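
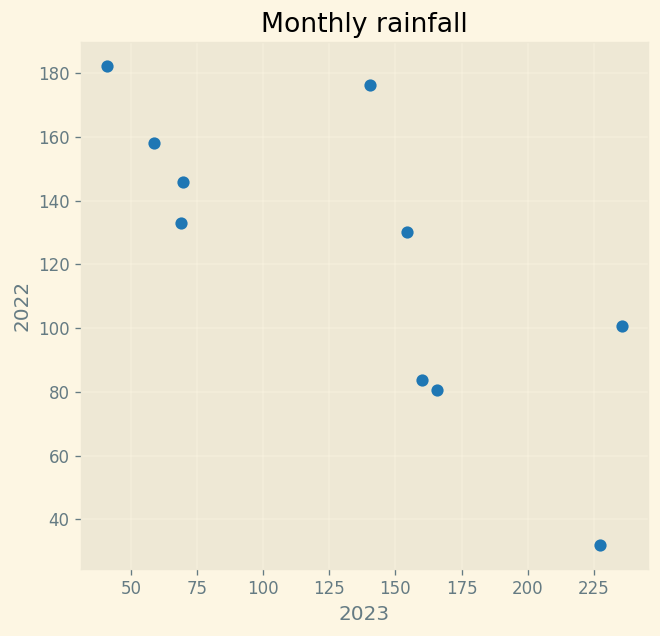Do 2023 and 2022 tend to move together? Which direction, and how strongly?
negative, strong

Points are negatively correlated; strong (|r| ≈ 0.8).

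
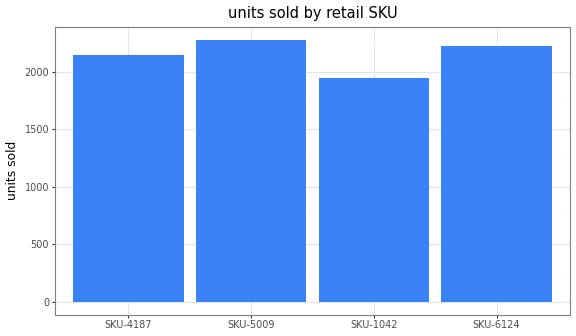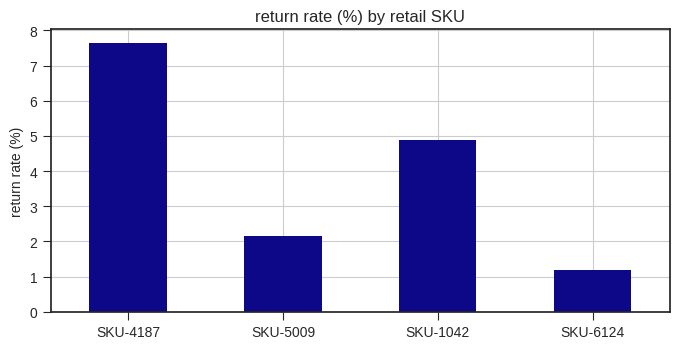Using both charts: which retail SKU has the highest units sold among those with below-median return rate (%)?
SKU-5009

Chart 2 median return rate (%) ≈ 4; below-median retail SKUs: SKU-5009, SKU-6124. Among those, SKU-5009 has the highest units sold (≈ 2500).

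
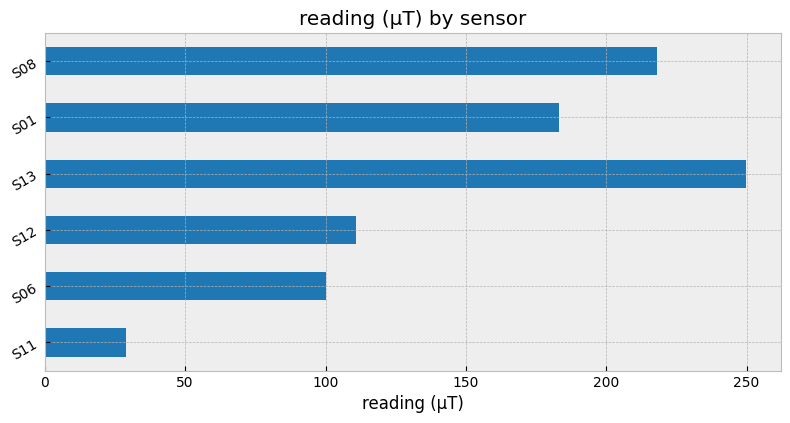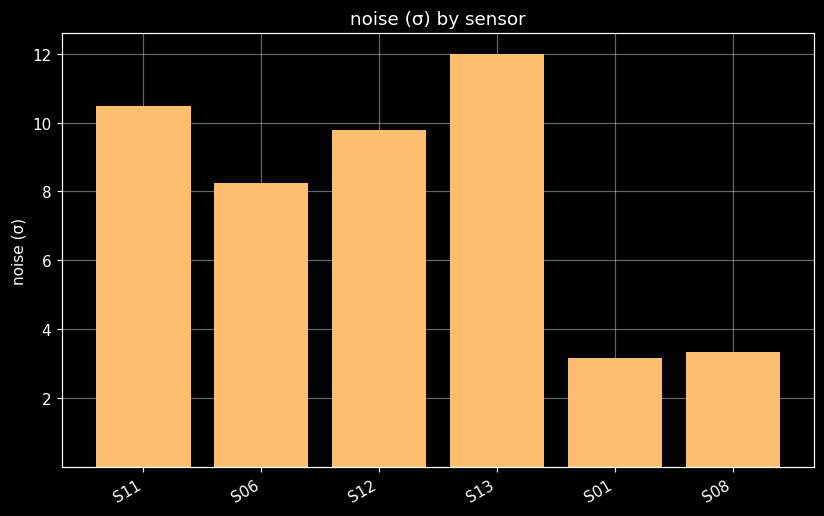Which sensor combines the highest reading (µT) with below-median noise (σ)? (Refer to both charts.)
Chart 2 median noise (σ) ≈ 10; below-median sensors: S06, S01, S08. Among those, S08 has the highest reading (µT) (≈ 225).

S08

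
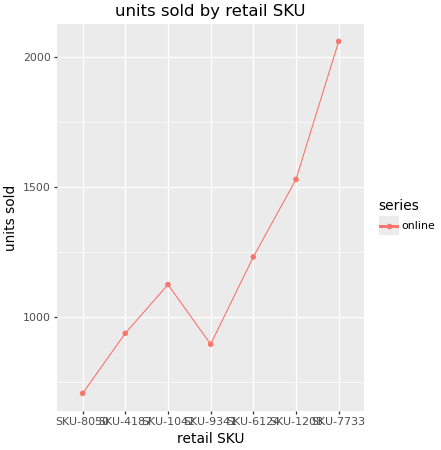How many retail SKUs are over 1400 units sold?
2

Above 1400: SKU-1208, SKU-7733.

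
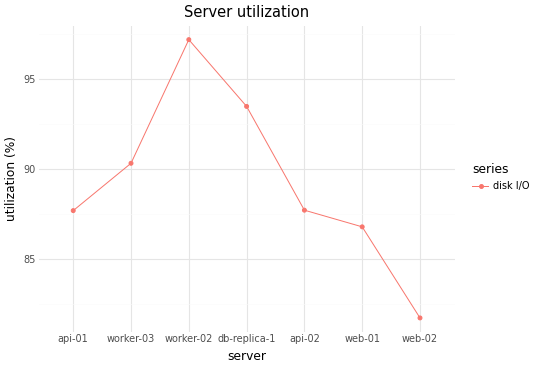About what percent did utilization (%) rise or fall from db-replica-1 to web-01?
≈ -8.5%

db-replica-1 ≈ 94, web-01 ≈ 86; (86 − 94) / 94 ≈ -8.5%.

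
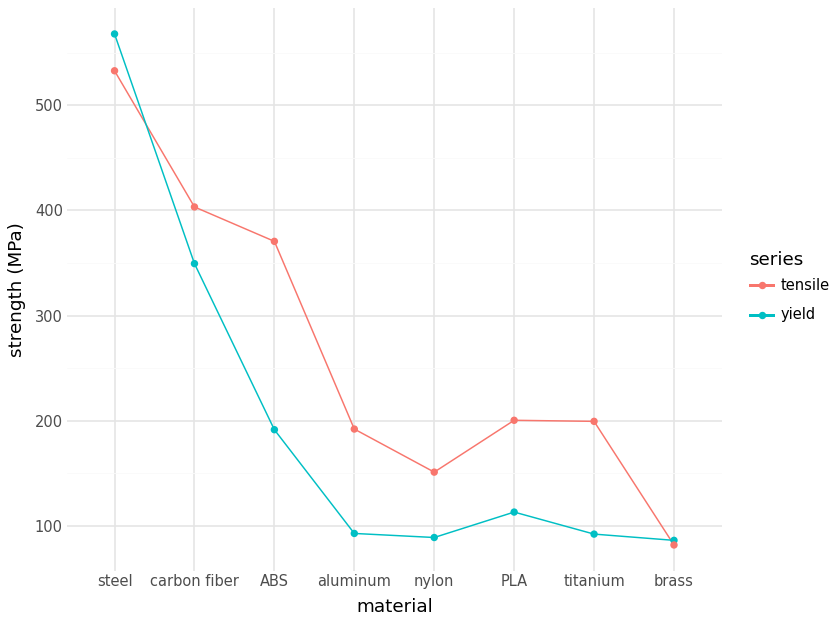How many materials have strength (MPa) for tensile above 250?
Above 250: steel, carbon fiber, ABS.

3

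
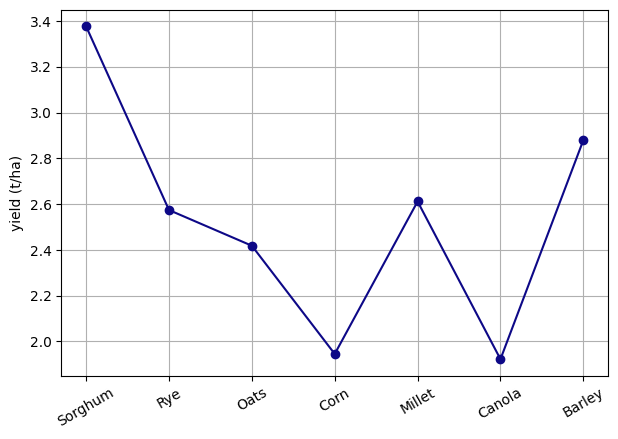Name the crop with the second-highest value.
Barley

Top 3: Sorghum ≈ 3.4, Barley ≈ 2.8, Millet ≈ 2.6.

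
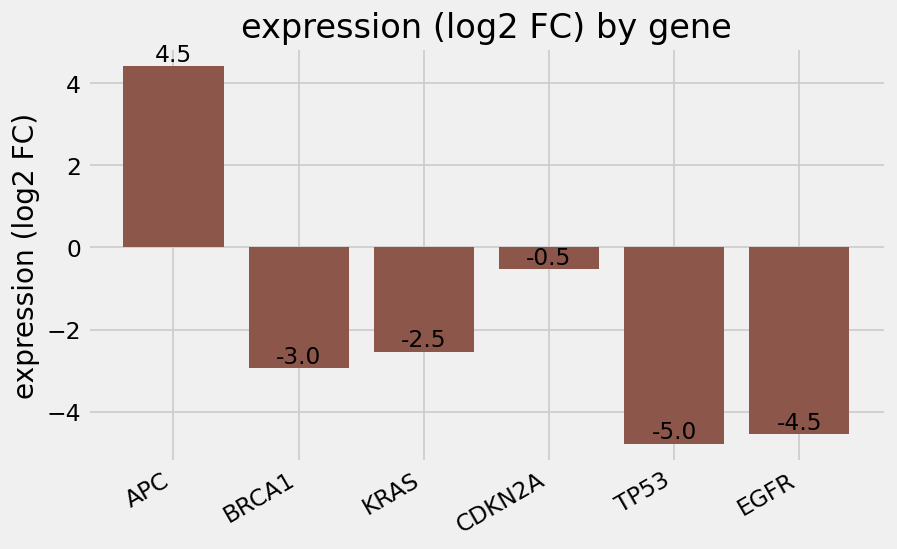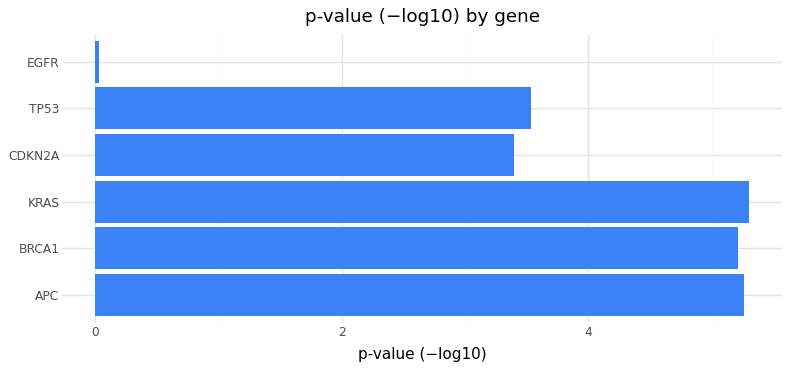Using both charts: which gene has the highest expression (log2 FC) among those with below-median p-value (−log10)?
Chart 2 median p-value (−log10) ≈ 4.5; below-median genes: CDKN2A, TP53, EGFR. Among those, CDKN2A has the highest expression (log2 FC) (≈ -0.5).

CDKN2A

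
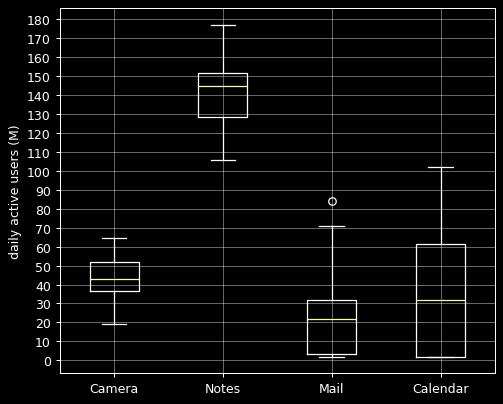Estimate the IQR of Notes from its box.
≈ 20

Q3 ≈ 150, Q1 ≈ 130; IQR ≈ 20.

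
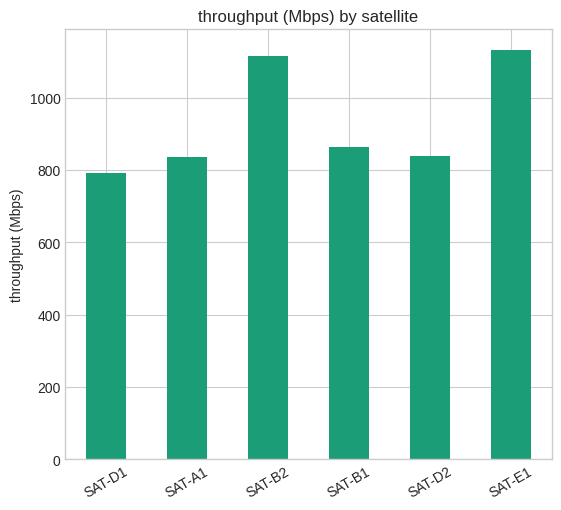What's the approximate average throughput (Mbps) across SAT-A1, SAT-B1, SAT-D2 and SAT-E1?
(800 + 900 + 800 + 1100) / 4 ≈ 900.

≈ 900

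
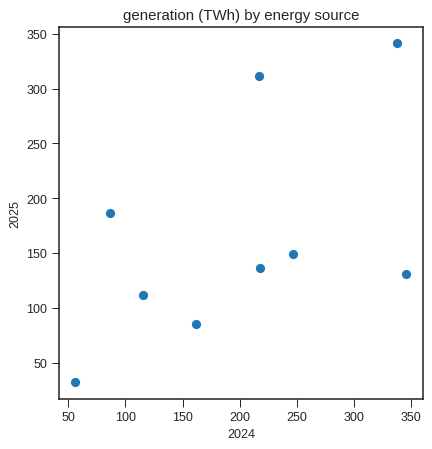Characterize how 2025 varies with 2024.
Points are positively correlated; moderate (|r| ≈ 0.5).

positive, moderate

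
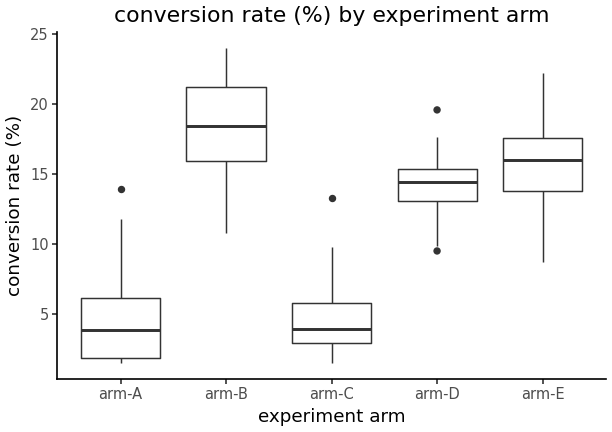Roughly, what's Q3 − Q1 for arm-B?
Q3 ≈ 22, Q1 ≈ 16; IQR ≈ 6.

≈ 6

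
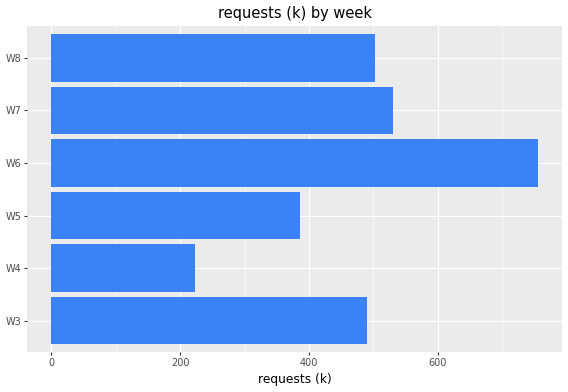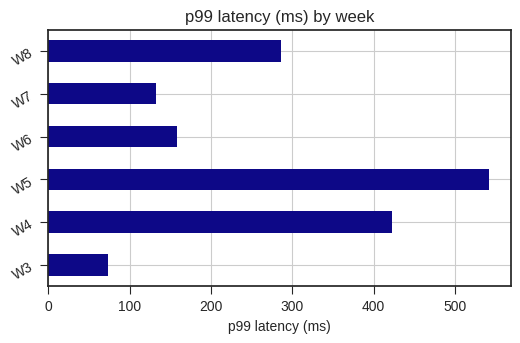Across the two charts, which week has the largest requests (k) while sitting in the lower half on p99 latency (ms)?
Chart 2 median p99 latency (ms) ≈ 200; below-median weeks: W3, W6, W7. Among those, W6 has the highest requests (k) (≈ 800).

W6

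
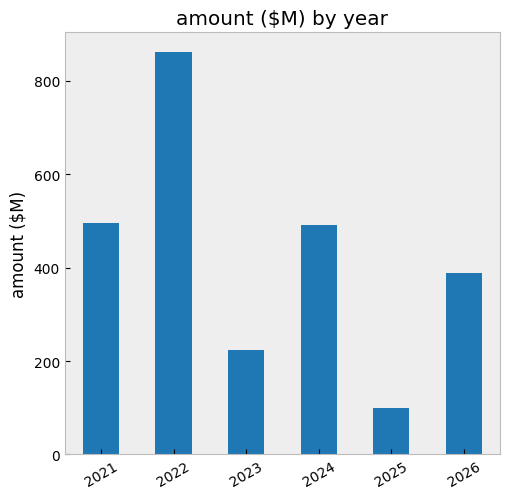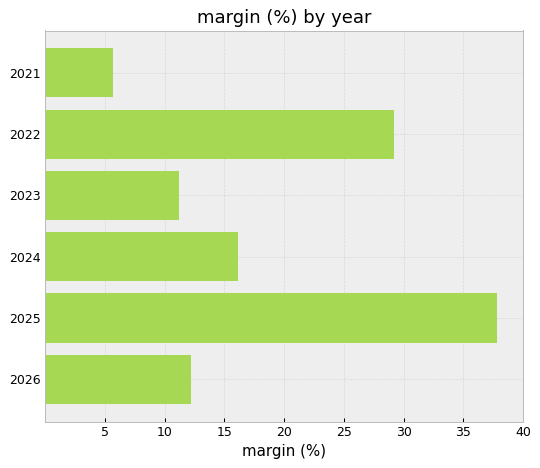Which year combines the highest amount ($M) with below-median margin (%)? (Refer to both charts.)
Chart 2 median margin (%) ≈ 15; below-median years: 2021, 2023, 2026. Among those, 2021 has the highest amount ($M) (≈ 500).

2021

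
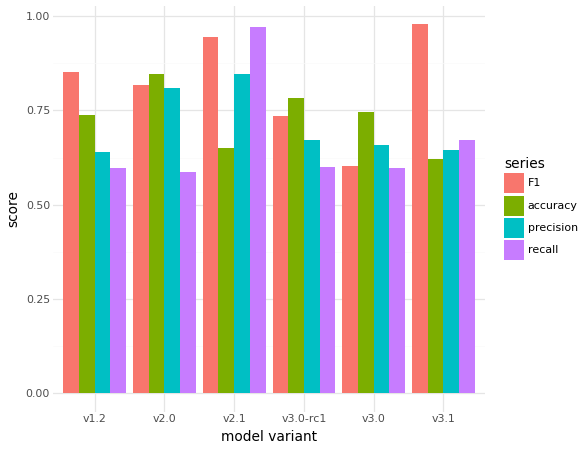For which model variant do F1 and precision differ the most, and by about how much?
v3.1: F1 ≈ 1.0, precision ≈ 0.6 → gap ≈ 0.4. Next-largest (v1.2) is only ≈ 0.3.

v3.1, ≈ 0.4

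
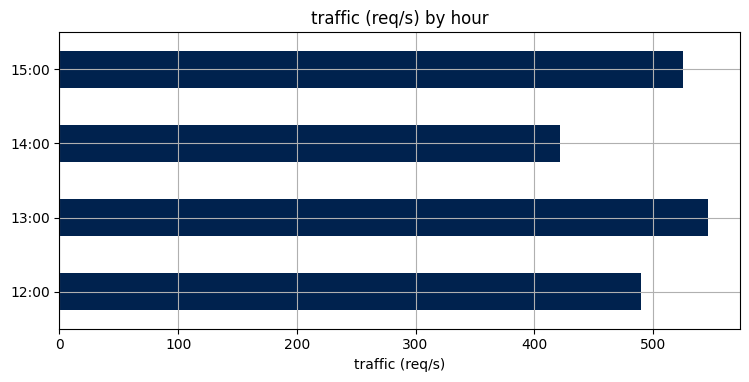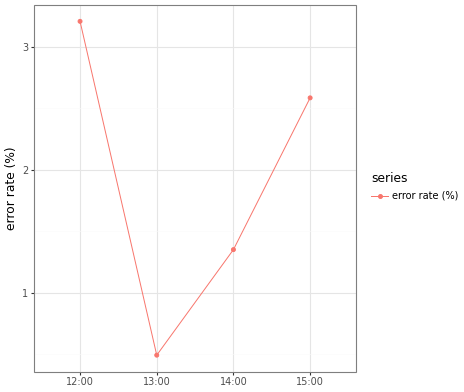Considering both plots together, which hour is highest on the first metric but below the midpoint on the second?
Chart 2 median error rate (%) ≈ 2; below-median hours: 13:00, 14:00. Among those, 13:00 has the highest traffic (req/s) (≈ 500).

13:00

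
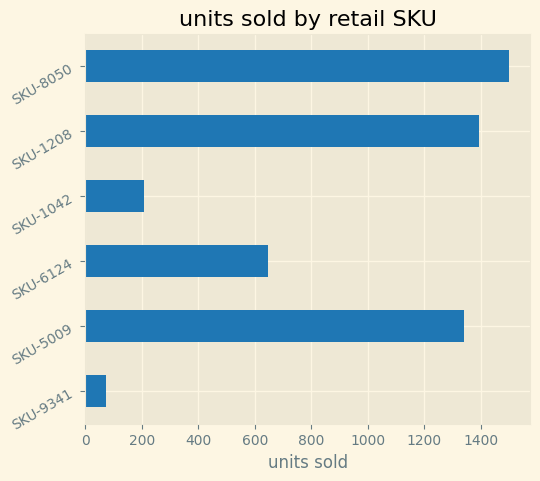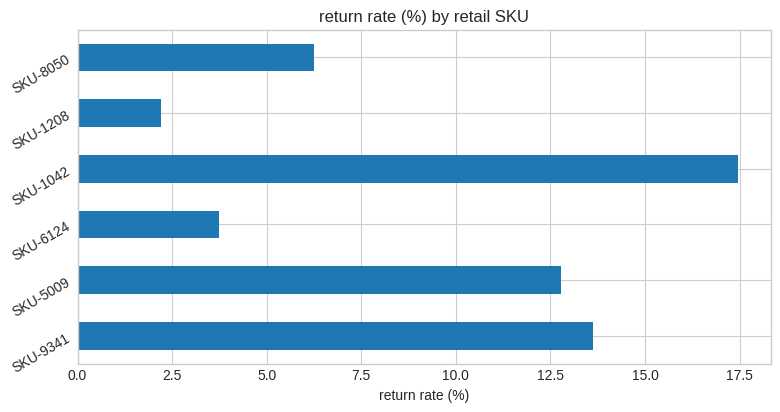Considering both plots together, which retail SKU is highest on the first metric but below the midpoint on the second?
SKU-8050

Chart 2 median return rate (%) ≈ 10; below-median retail SKUs: SKU-6124, SKU-1208, SKU-8050. Among those, SKU-8050 has the highest units sold (≈ 1600).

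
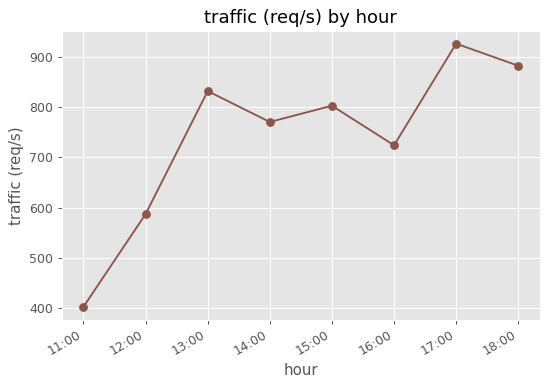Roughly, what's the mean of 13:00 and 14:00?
≈ 800

(850 + 750) / 2 ≈ 800.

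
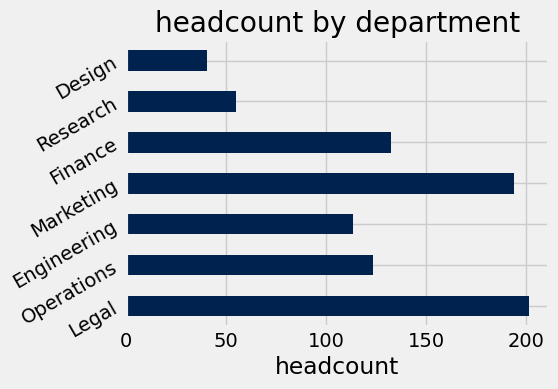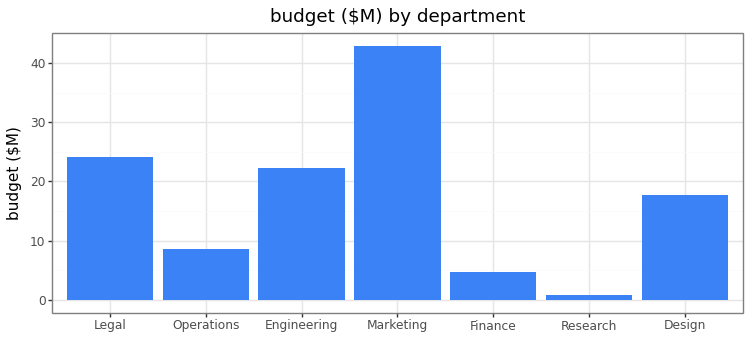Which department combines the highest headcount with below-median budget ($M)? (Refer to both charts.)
Chart 2 median budget ($M) ≈ 20; below-median departments: Operations, Finance, Research. Among those, Finance has the highest headcount (≈ 140).

Finance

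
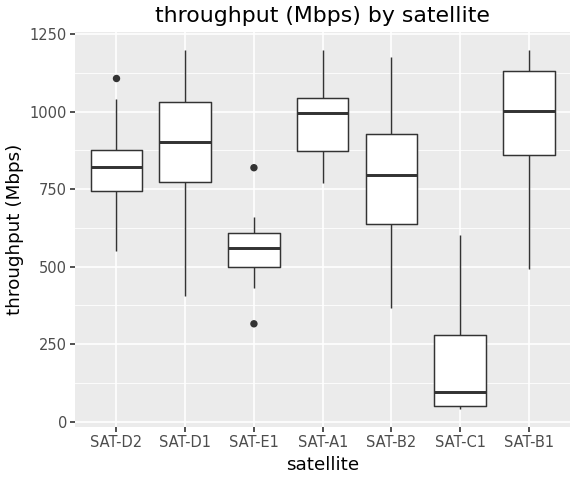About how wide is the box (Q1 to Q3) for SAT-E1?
≈ 100

Q3 ≈ 600, Q1 ≈ 500; IQR ≈ 100.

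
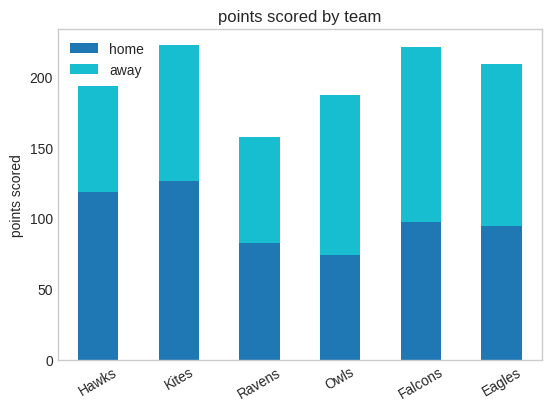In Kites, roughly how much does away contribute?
away top ≈ 220, bottom ≈ 120; segment ≈ 100.

≈ 100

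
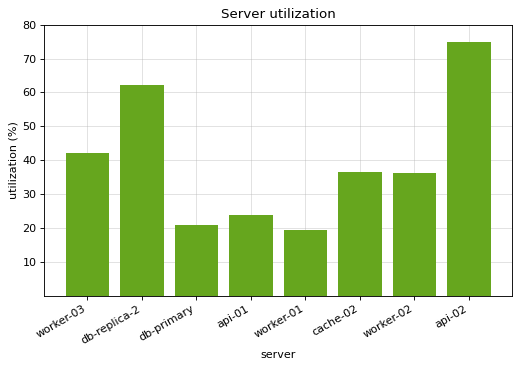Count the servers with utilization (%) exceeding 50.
2

Above 50: db-replica-2, api-02.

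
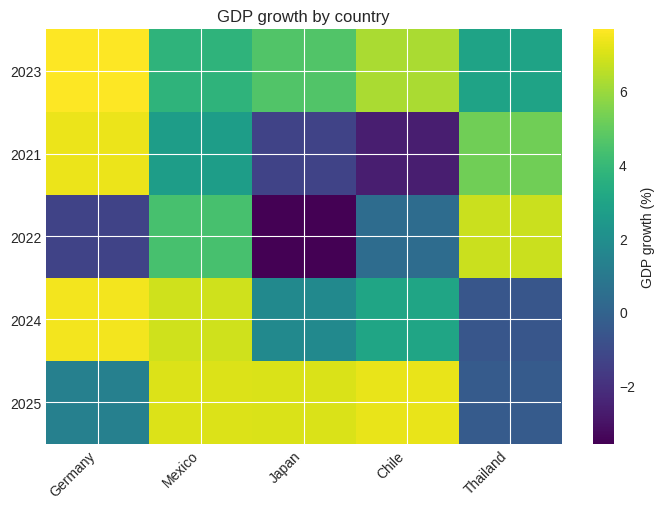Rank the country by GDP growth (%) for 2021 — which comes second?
Thailand

Top 3 for 2021: Germany ≈ 7, Thailand ≈ 5, Mexico ≈ 3.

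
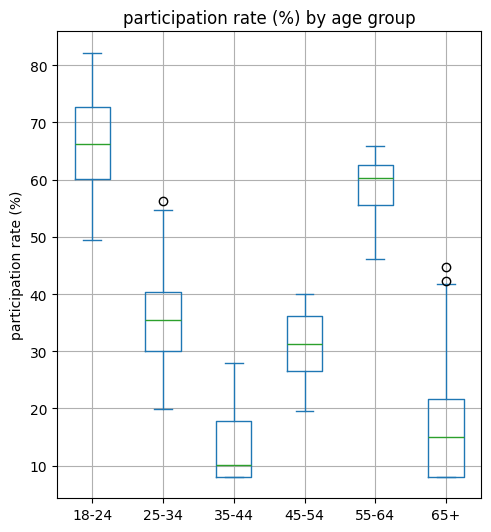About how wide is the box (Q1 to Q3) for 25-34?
Q3 ≈ 40, Q1 ≈ 30; IQR ≈ 10.

≈ 10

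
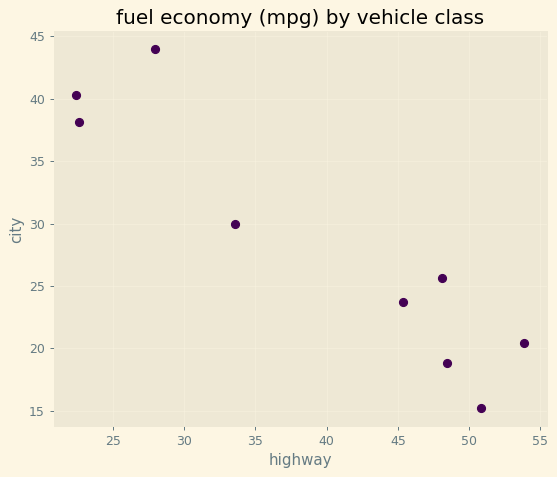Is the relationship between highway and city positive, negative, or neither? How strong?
Points are negatively correlated; strong (|r| ≈ 0.9).

negative, strong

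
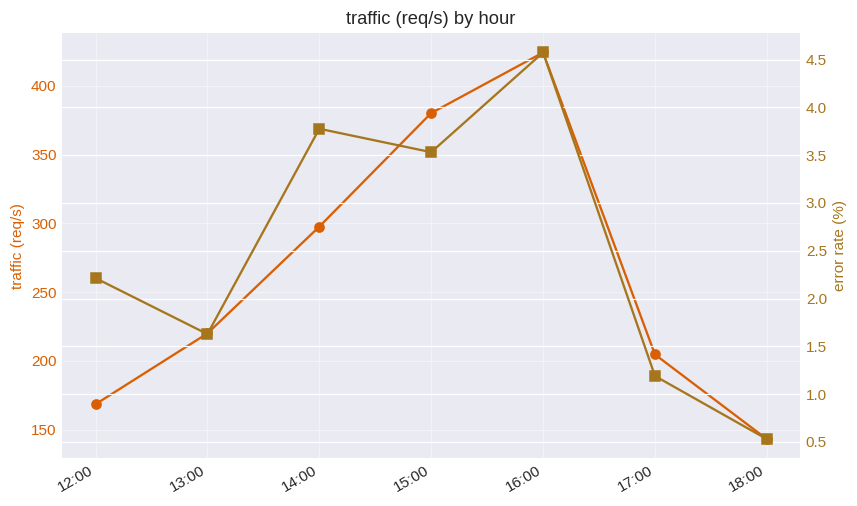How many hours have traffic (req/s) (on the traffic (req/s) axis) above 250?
Above 250: 14:00, 15:00, 16:00.

3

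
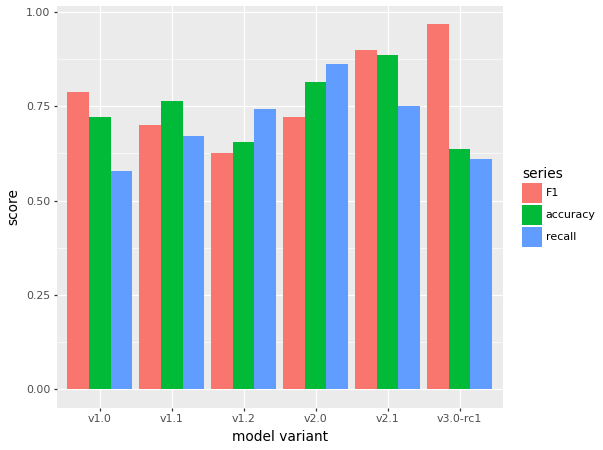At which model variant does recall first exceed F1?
v1.1: recall ≈ 0.7 vs F1 ≈ 0.7 (not yet); v1.2: recall ≈ 0.7 vs F1 ≈ 0.6 (first crossover).

v1.2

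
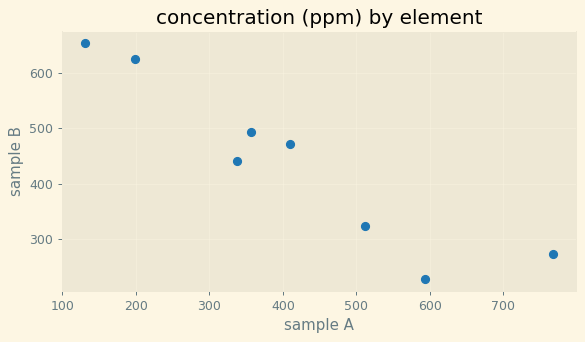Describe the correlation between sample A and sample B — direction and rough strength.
Points are negatively correlated; strong (|r| ≈ 0.9).

negative, strong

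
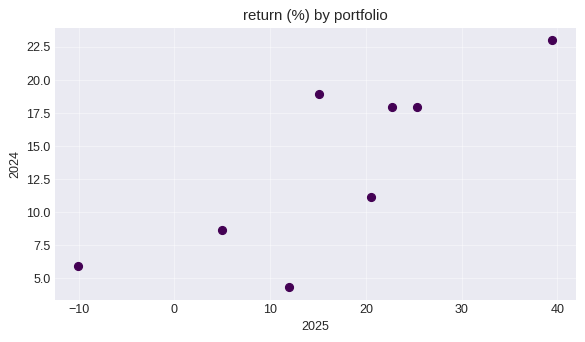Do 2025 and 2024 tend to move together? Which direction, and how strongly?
positive, strong

Points are positively correlated; strong (|r| ≈ 0.8).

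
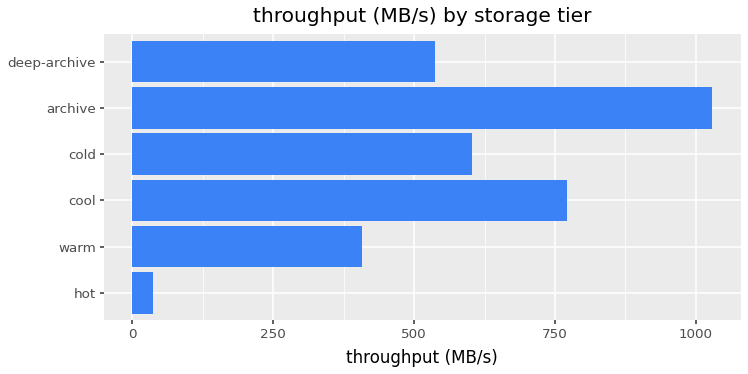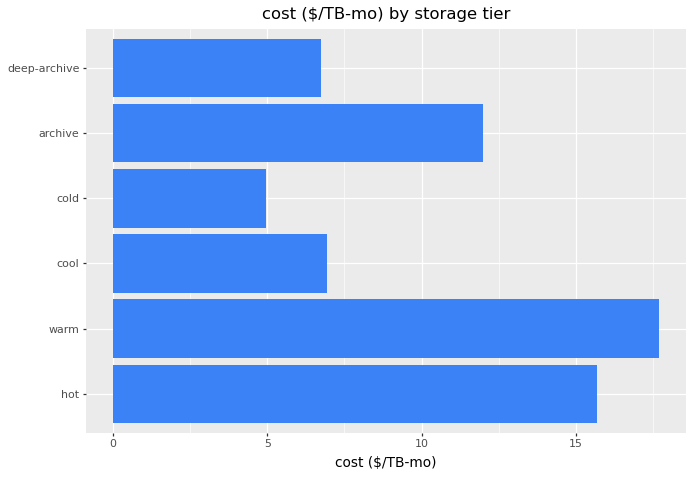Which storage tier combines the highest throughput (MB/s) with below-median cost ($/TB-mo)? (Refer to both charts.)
cool

Chart 2 median cost ($/TB-mo) ≈ 10; below-median storage tiers: cool, cold, deep-archive. Among those, cool has the highest throughput (MB/s) (≈ 800).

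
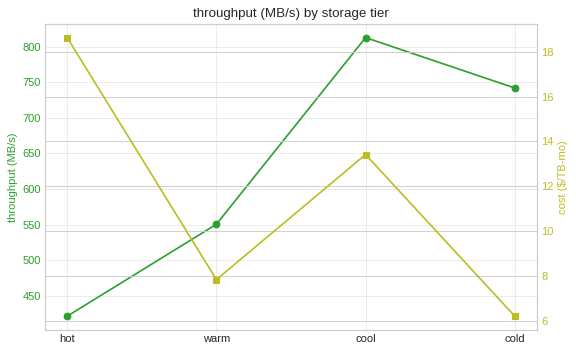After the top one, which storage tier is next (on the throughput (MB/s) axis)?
Top 3 (on the throughput (MB/s) axis): cool ≈ 800, cold ≈ 750, warm ≈ 550.

cold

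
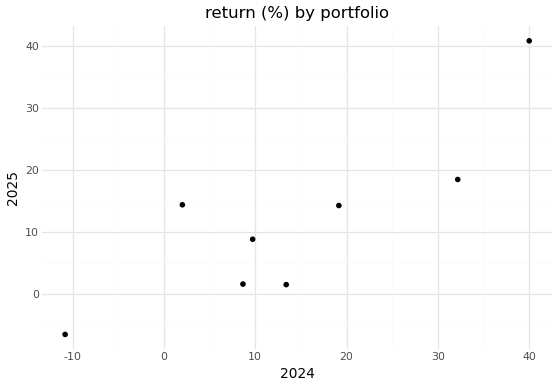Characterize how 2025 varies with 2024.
positive, strong

Points are positively correlated; strong (|r| ≈ 0.8).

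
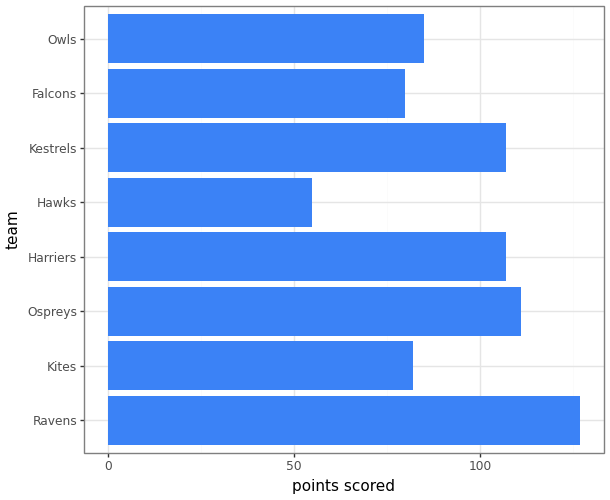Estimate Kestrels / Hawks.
≈ 1.67×

Kestrels ≈ 100, Hawks ≈ 60; 100/60 ≈ 1.67.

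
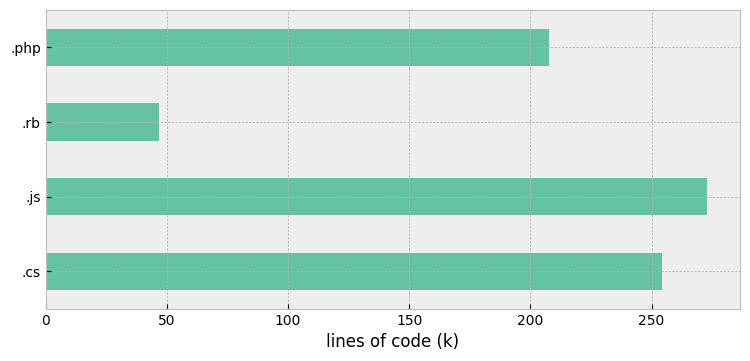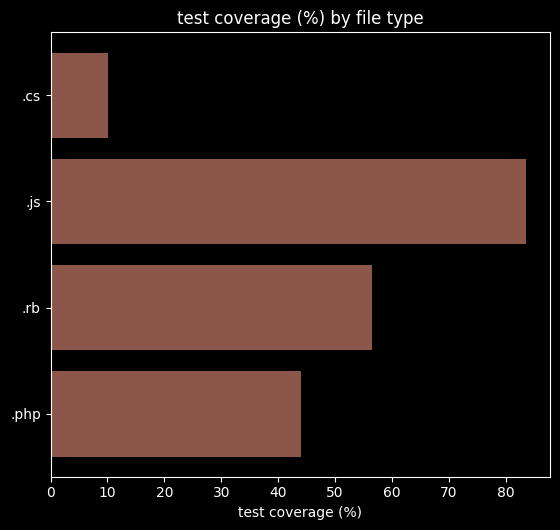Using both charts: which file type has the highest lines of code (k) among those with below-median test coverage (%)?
Chart 2 median test coverage (%) ≈ 50; below-median file types: .cs, .php. Among those, .cs has the highest lines of code (k) (≈ 250).

.cs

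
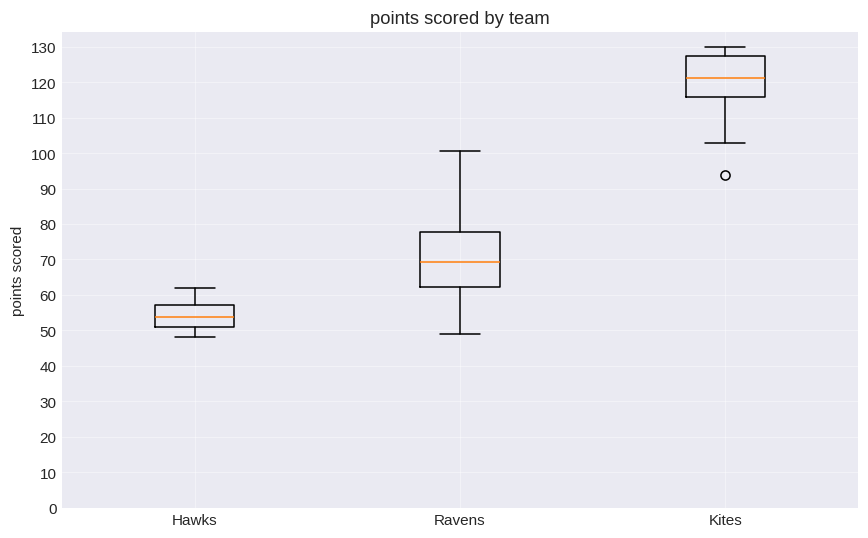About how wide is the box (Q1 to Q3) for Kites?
≈ 10

Q3 ≈ 130, Q1 ≈ 120; IQR ≈ 10.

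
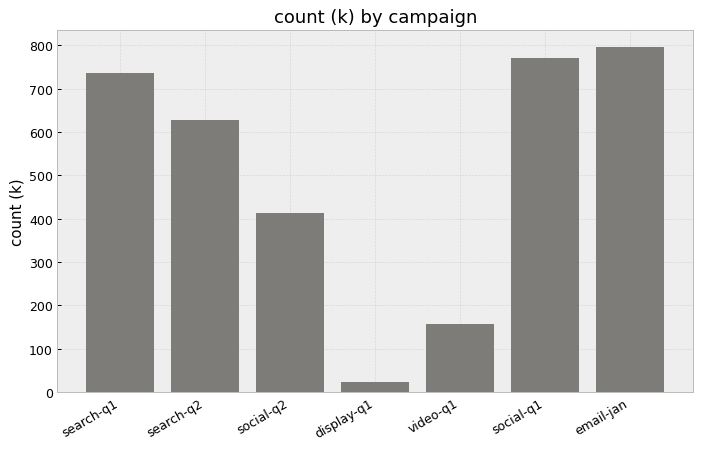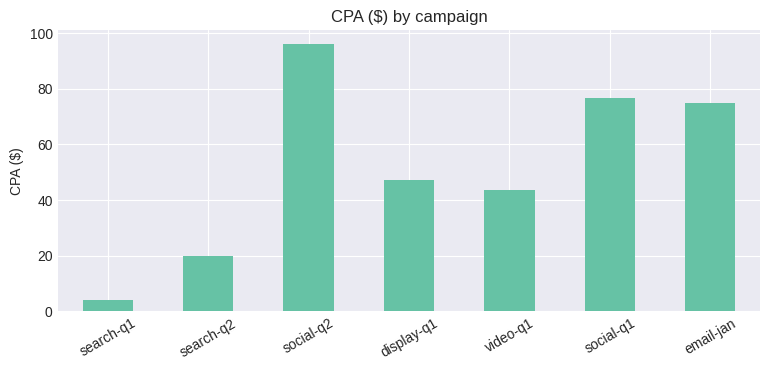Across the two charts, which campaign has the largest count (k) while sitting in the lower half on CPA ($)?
Chart 2 median CPA ($) ≈ 50; below-median campaigns: search-q1, search-q2, video-q1. Among those, search-q1 has the highest count (k) (≈ 700).

search-q1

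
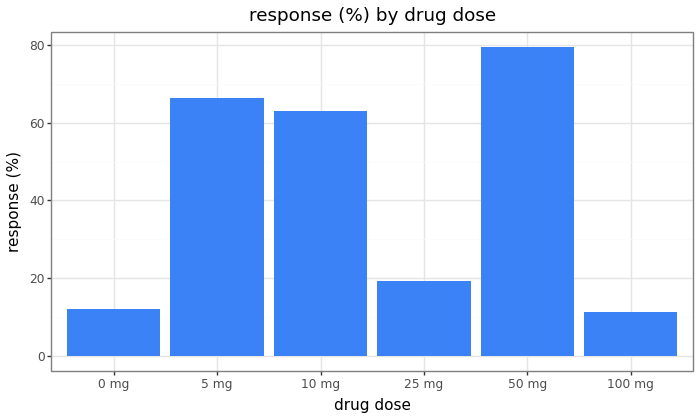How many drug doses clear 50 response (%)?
3

Above 50: 5 mg, 10 mg, 50 mg.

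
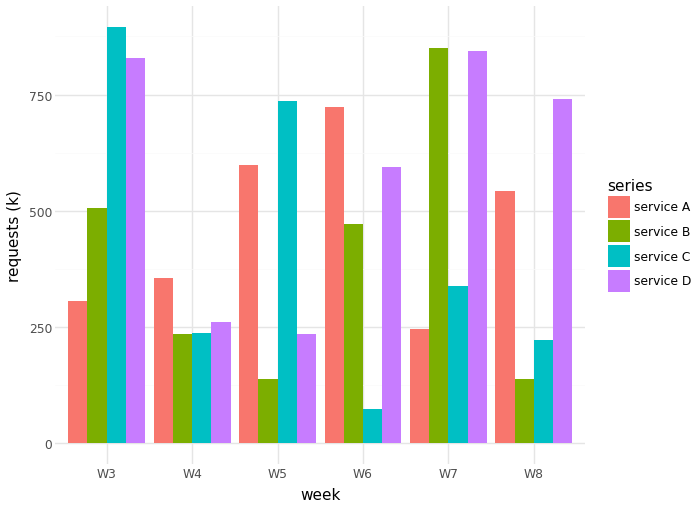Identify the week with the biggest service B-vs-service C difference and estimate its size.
W5, ≈ 600 k

W5: service B ≈ 100, service C ≈ 700 → gap ≈ 600. Next-largest (W7) is only ≈ 500.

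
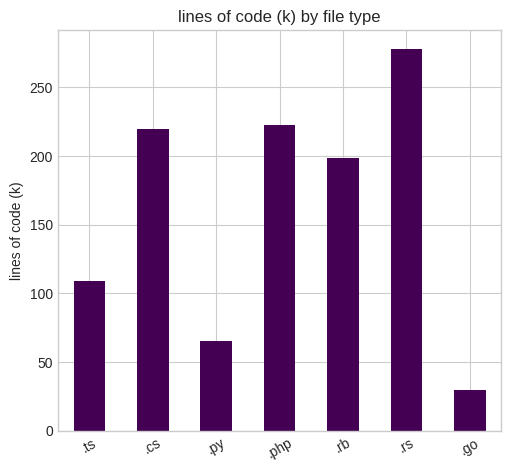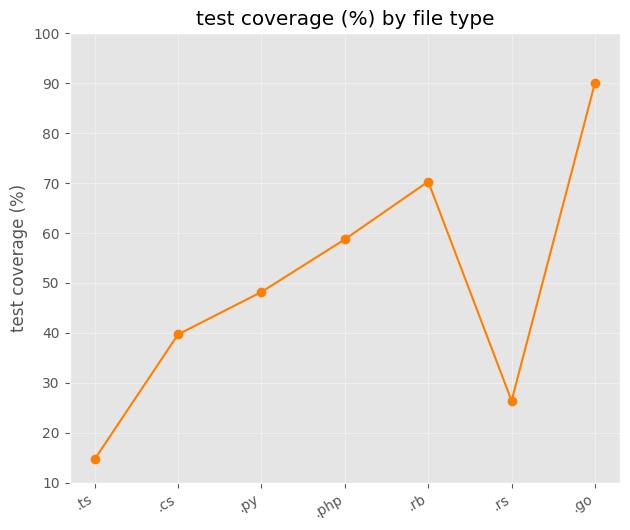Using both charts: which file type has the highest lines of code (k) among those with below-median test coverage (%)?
Chart 2 median test coverage (%) ≈ 50; below-median file types: .ts, .cs, .rs. Among those, .rs has the highest lines of code (k) (≈ 300).

.rs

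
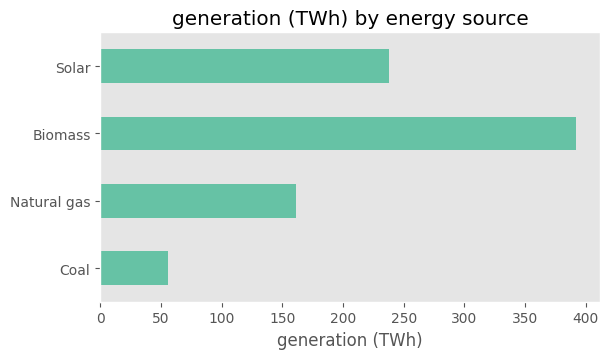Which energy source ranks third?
Natural gas

Top 4: Biomass ≈ 400, Solar ≈ 250, Natural gas ≈ 150, Coal ≈ 50.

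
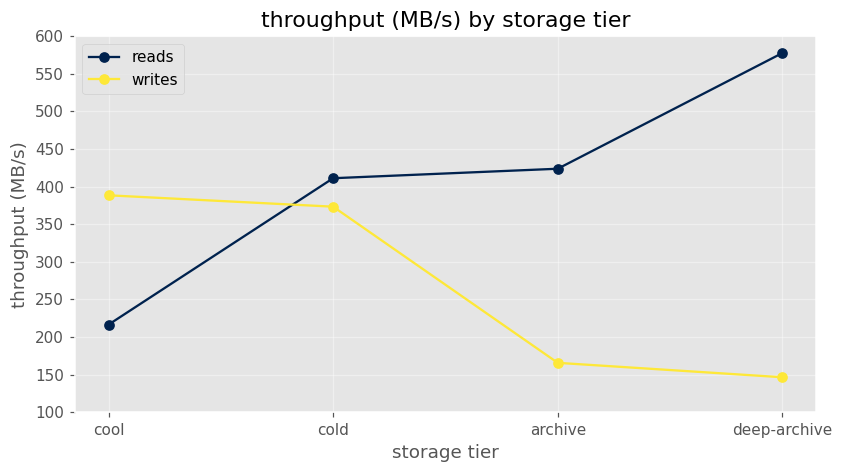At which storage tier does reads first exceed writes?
cool: reads ≈ 200 vs writes ≈ 400 (not yet); cold: reads ≈ 400 vs writes ≈ 350 (first crossover).

cold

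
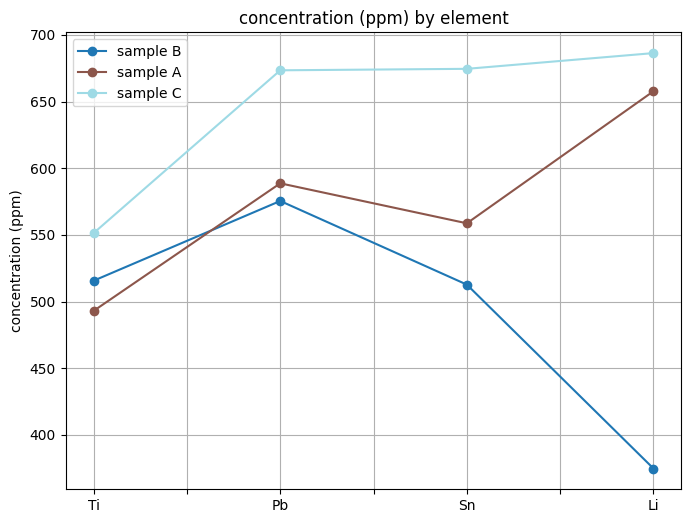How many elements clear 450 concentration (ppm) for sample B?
3

Above 450: Ti, Pb, Sn.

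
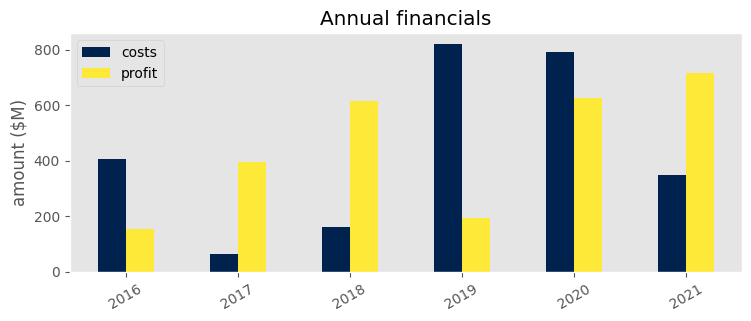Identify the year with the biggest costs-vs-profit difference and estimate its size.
2019, ≈ 600 $M

2019: costs ≈ 800, profit ≈ 200 → gap ≈ 600. Next-largest (2018) is only ≈ 400.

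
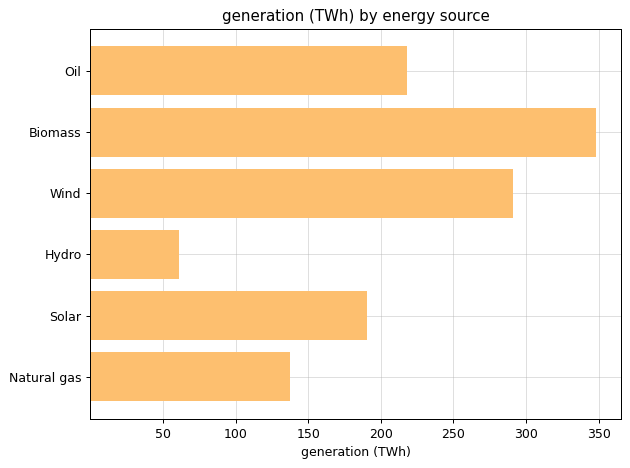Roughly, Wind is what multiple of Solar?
Wind ≈ 300, Solar ≈ 200; 300/200 ≈ 1.5.

≈ 1.5×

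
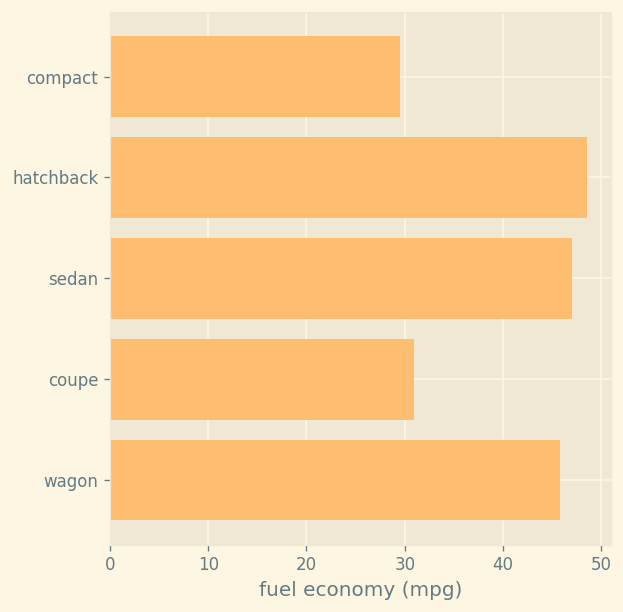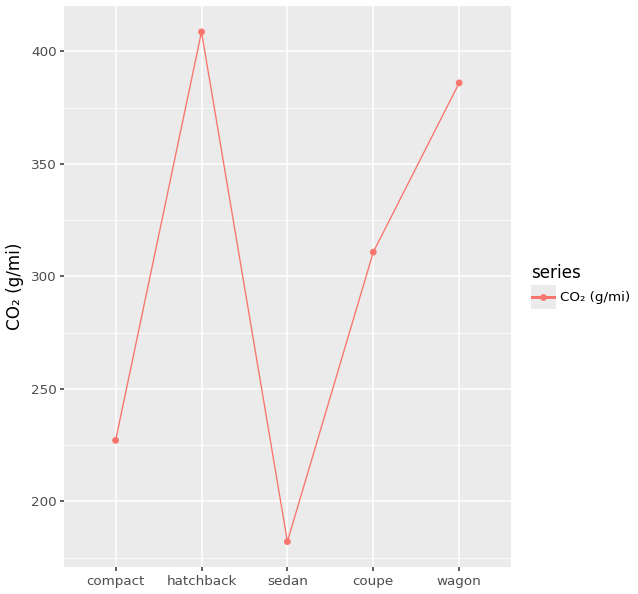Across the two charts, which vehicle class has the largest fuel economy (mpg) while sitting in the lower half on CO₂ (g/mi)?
sedan

Chart 2 median CO₂ (g/mi) ≈ 300; below-median vehicle classes: compact, sedan. Among those, sedan has the highest fuel economy (mpg) (≈ 45).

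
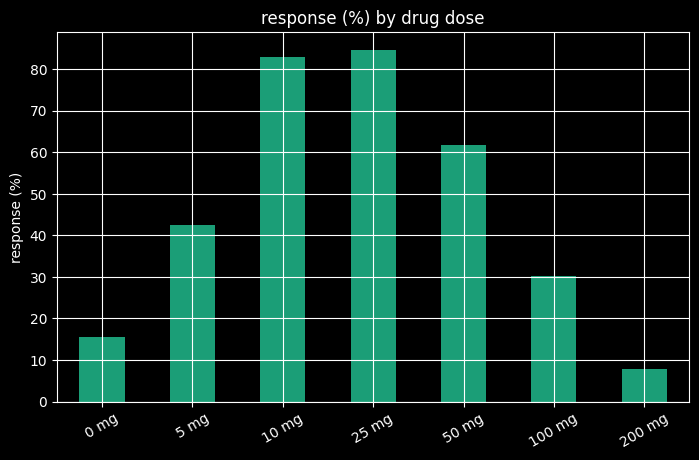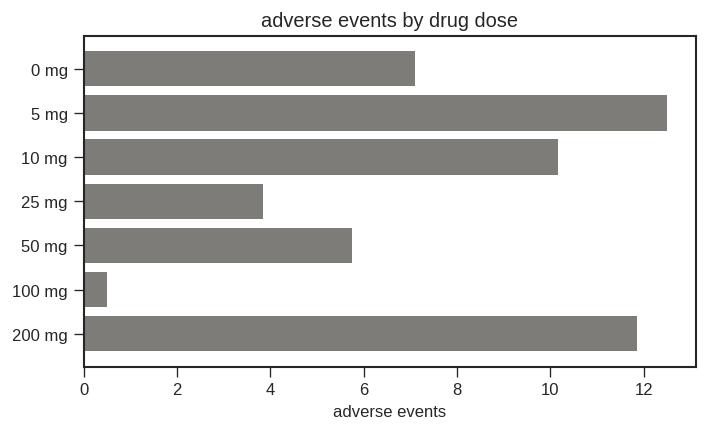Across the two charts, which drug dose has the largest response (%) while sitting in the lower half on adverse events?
25 mg

Chart 2 median adverse events ≈ 8; below-median drug doses: 25 mg, 50 mg, 100 mg. Among those, 25 mg has the highest response (%) (≈ 80).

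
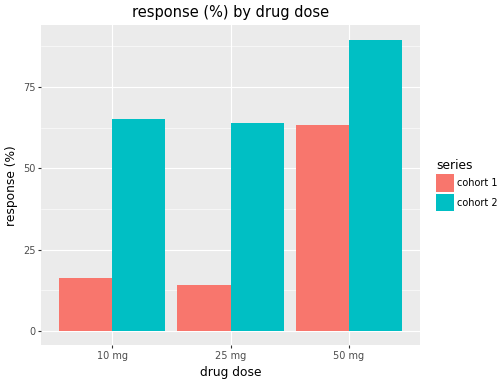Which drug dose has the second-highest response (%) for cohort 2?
Top 3 for cohort 2: 50 mg ≈ 90, 10 mg ≈ 70, 25 mg ≈ 60.

10 mg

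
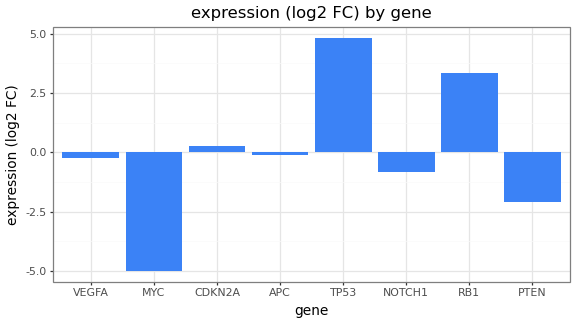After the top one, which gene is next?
Top 3: TP53 ≈ 5, RB1 ≈ 3, CDKN2A ≈ 0.

RB1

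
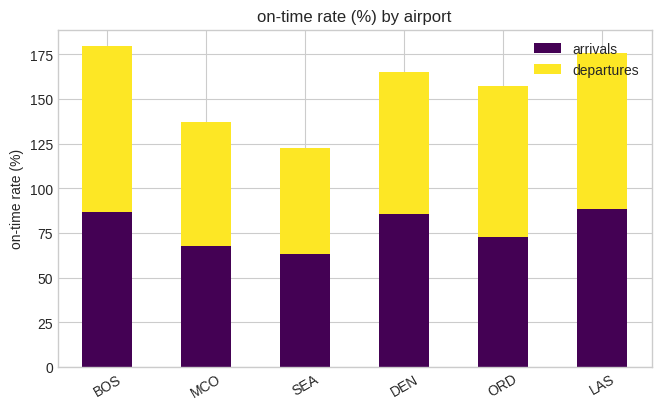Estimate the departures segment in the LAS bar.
departures top ≈ 180, bottom ≈ 80; segment ≈ 100.

≈ 100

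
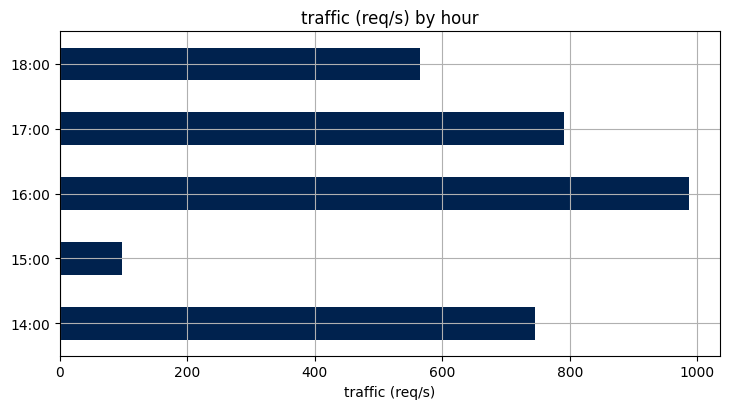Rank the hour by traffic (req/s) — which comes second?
17:00

Top 3: 16:00 ≈ 1000, 17:00 ≈ 800, 14:00 ≈ 700.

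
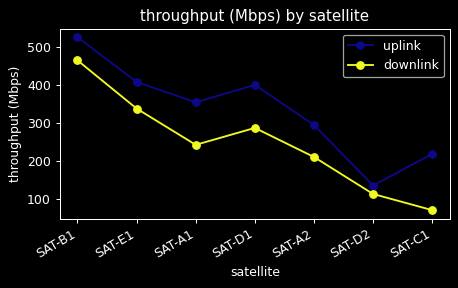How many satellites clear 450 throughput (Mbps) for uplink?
1

Above 450: SAT-B1.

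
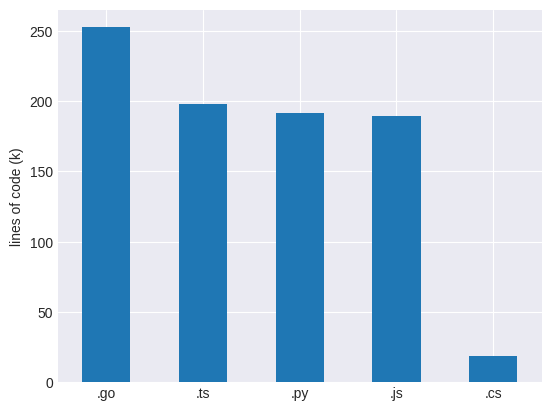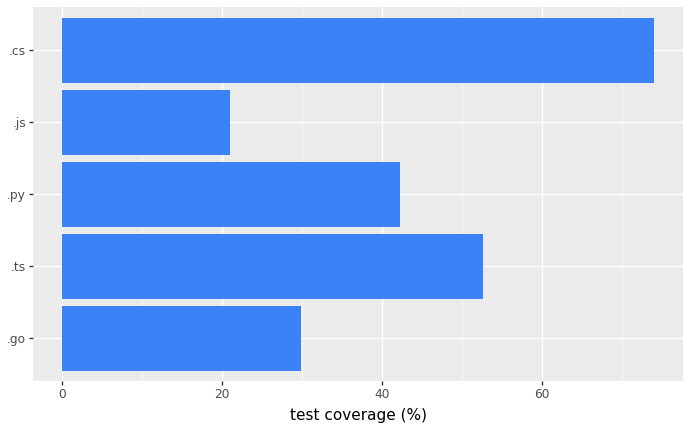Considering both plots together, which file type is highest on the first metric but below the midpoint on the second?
Chart 2 median test coverage (%) ≈ 40; below-median file types: .go, .js. Among those, .go has the highest lines of code (k) (≈ 250).

.go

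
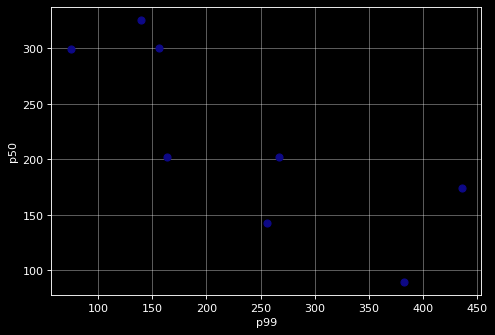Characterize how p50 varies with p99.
Points are negatively correlated; strong (|r| ≈ 0.8).

negative, strong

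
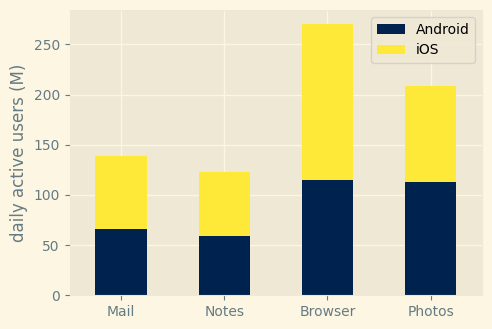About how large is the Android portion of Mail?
≈ 75

Android top ≈ 75, bottom ≈ 0; segment ≈ 75.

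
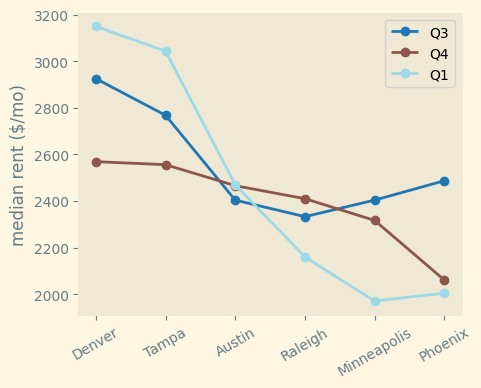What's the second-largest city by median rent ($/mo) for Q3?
Top 3 for Q3: Denver ≈ 2900, Tampa ≈ 2800, Phoenix ≈ 2500.

Tampa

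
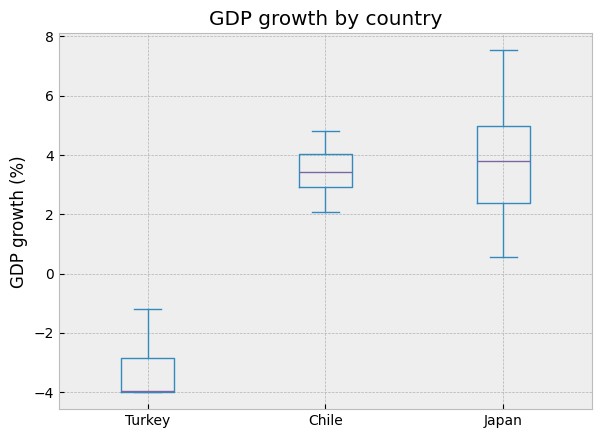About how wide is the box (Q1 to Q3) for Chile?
Q3 ≈ 4, Q1 ≈ 3; IQR ≈ 1.

≈ 1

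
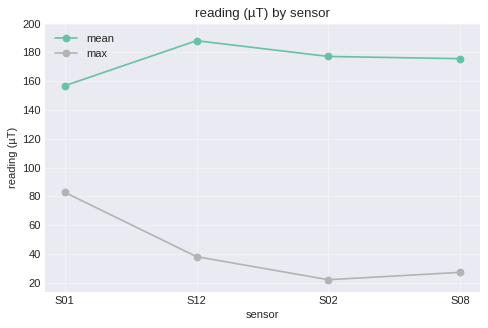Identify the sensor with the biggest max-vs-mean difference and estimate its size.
S02, ≈ 160 µT

S02: max ≈ 20, mean ≈ 180 → gap ≈ 160. Next-largest (S12) is only ≈ 140.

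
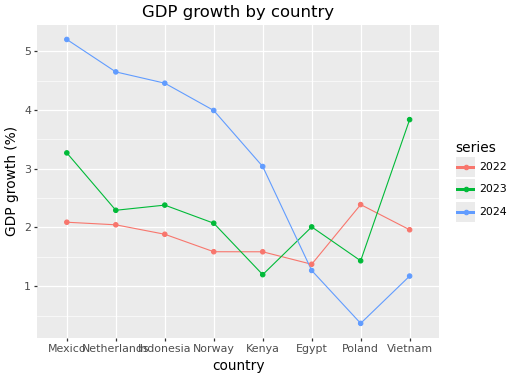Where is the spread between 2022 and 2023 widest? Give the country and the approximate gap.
Vietnam: 2022 ≈ 2.0, 2023 ≈ 4.0 → gap ≈ 2.0. Next-largest (Mexico) is only ≈ 1.5.

Vietnam, ≈ 2.0 %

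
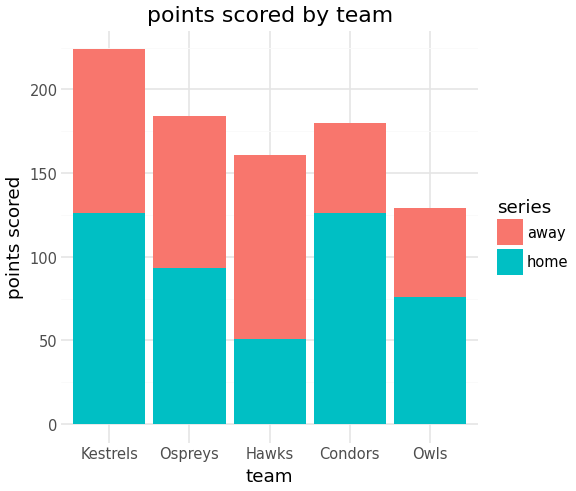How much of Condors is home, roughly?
home top ≈ 120, bottom ≈ 0; segment ≈ 120.

≈ 120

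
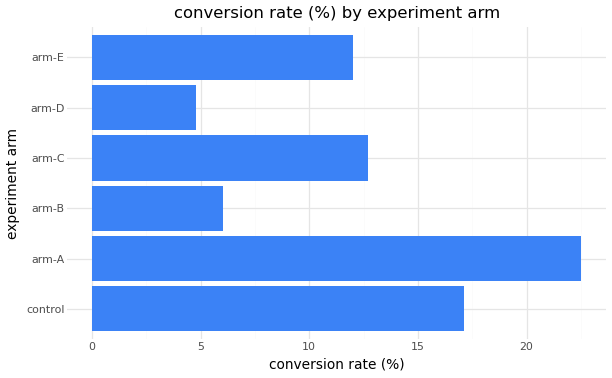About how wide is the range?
≈ 18

Max arm-A ≈ 22, min arm-D ≈ 4; range ≈ 18.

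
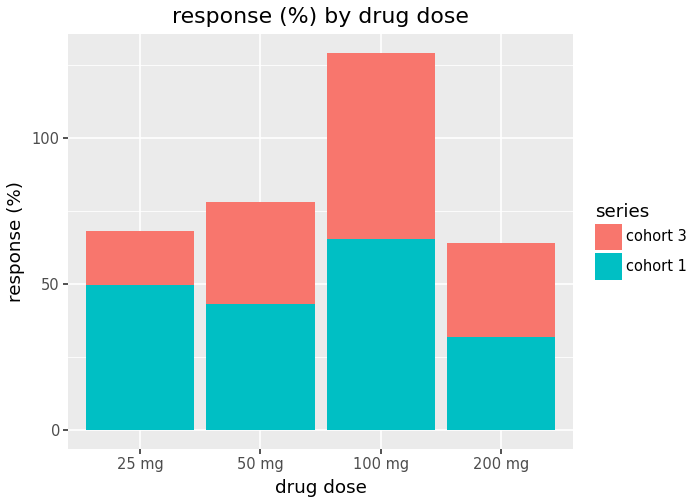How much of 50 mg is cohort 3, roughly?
≈ 40

cohort 3 top ≈ 80, bottom ≈ 40; segment ≈ 40.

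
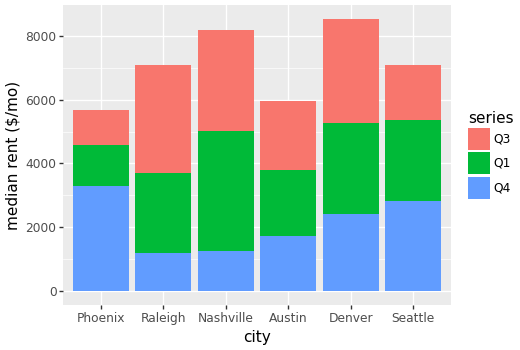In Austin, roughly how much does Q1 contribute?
Q1 top ≈ 4000, bottom ≈ 2000; segment ≈ 2000.

≈ 2000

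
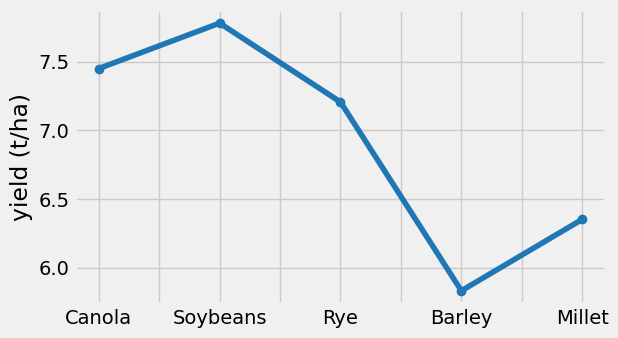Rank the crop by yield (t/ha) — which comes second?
Top 3: Soybeans ≈ 7.8, Canola ≈ 7.4, Rye ≈ 7.2.

Canola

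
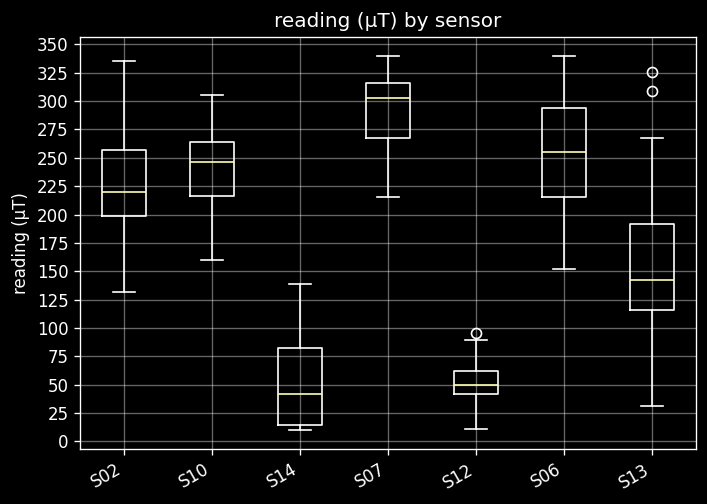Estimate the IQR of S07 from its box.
≈ 50

Q3 ≈ 325, Q1 ≈ 275; IQR ≈ 50.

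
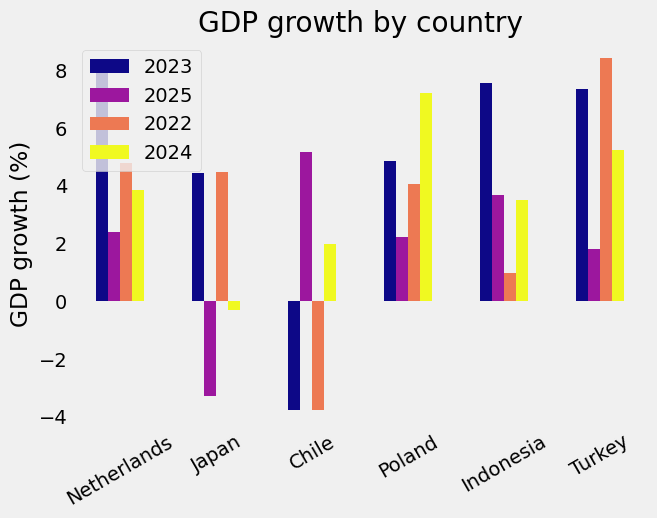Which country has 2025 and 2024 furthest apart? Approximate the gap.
Poland, ≈ 6 %

Poland: 2025 ≈ 2, 2024 ≈ 8 → gap ≈ 6. Next-largest (Turkey) is only ≈ 4.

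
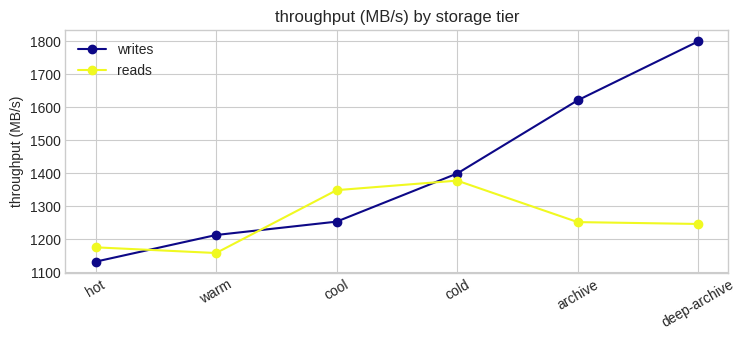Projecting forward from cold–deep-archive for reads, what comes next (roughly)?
≈ 1100

Last three: 1400, 1300, 1200 → slope ≈ -100/step → next ≈ 1100.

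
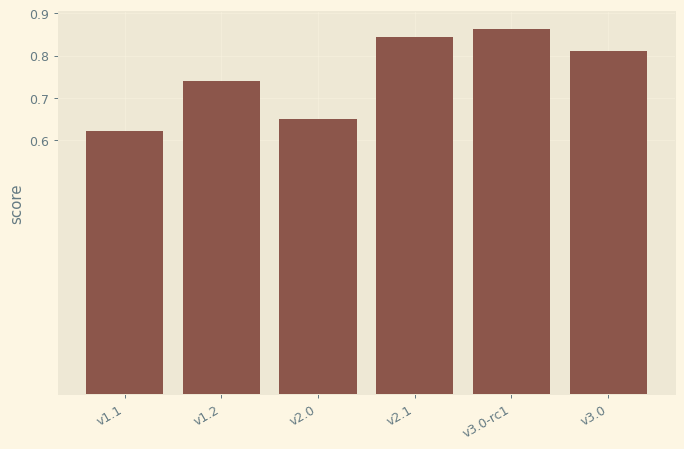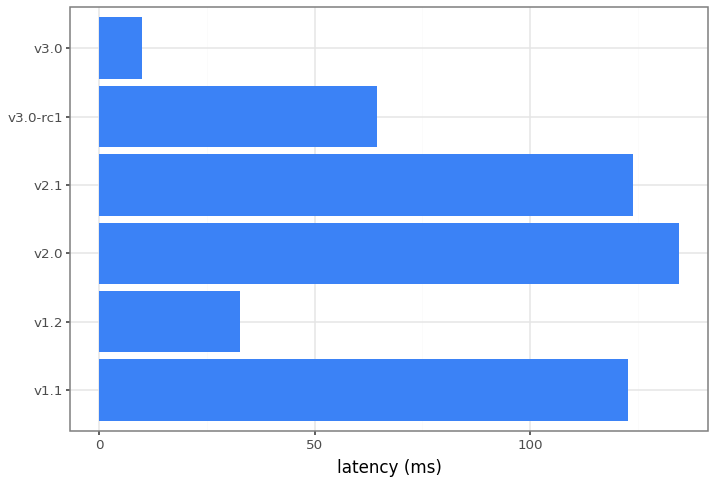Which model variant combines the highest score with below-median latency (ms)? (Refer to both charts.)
v3.0-rc1

Chart 2 median latency (ms) ≈ 100; below-median model variants: v1.2, v3.0-rc1, v3.0. Among those, v3.0-rc1 has the highest score (≈ 0.9).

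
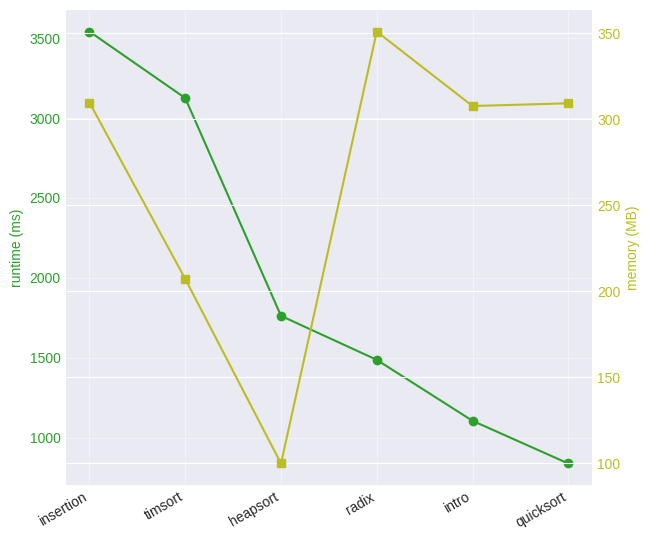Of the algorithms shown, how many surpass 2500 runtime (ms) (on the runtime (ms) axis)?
2

Above 2500: insertion, timsort.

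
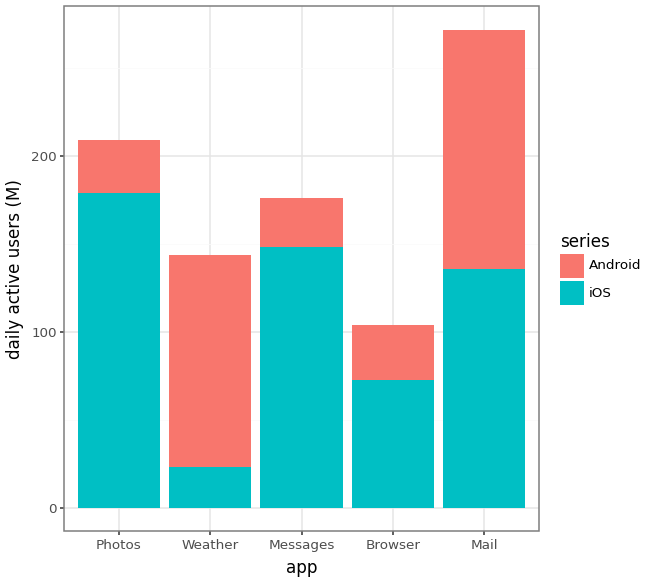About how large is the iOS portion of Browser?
≈ 75

iOS top ≈ 75, bottom ≈ 0; segment ≈ 75.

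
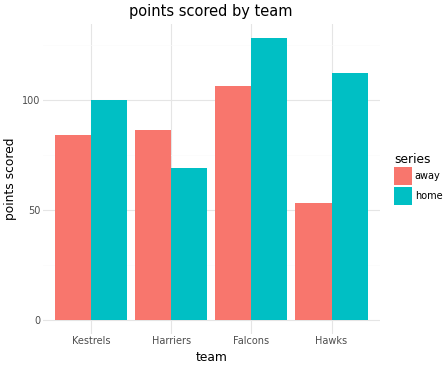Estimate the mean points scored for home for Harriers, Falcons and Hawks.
≈ 100

(60 + 120 + 120) / 3 ≈ 100.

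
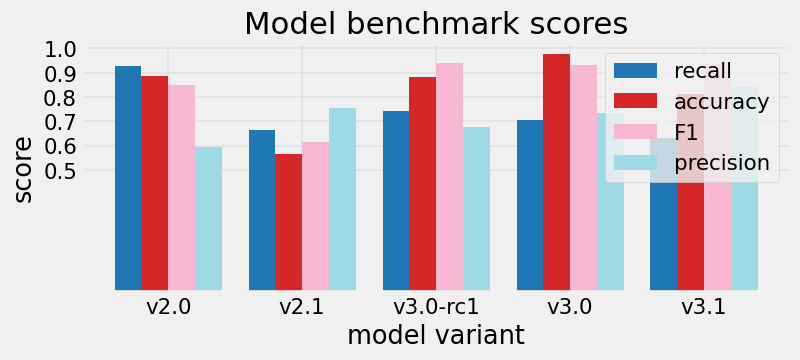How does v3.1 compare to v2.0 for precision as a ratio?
v3.1 ≈ 0.8, v2.0 ≈ 0.6; 0.8/0.6 ≈ 1.33.

≈ 1.33×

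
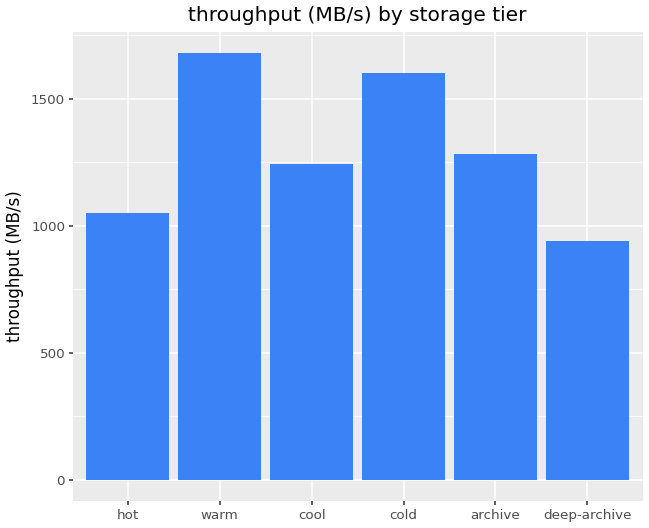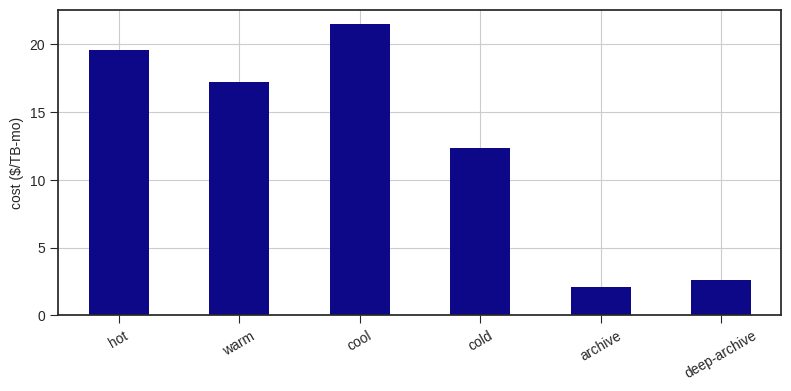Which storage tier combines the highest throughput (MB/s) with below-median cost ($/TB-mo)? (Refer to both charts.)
Chart 2 median cost ($/TB-mo) ≈ 14; below-median storage tiers: cold, archive, deep-archive. Among those, cold has the highest throughput (MB/s) (≈ 1600).

cold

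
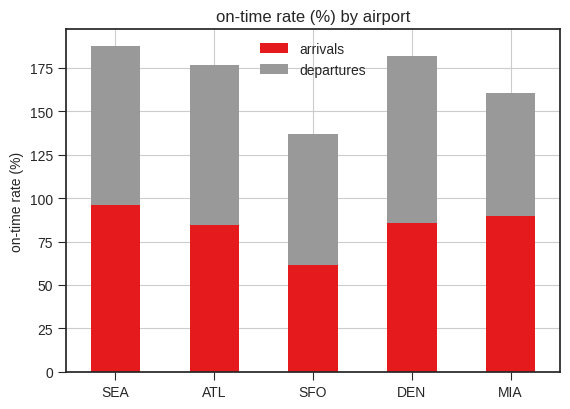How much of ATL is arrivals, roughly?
≈ 80

arrivals top ≈ 80, bottom ≈ 0; segment ≈ 80.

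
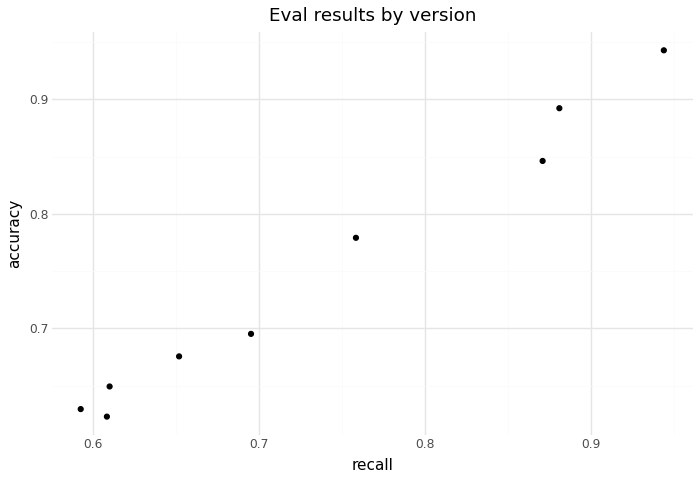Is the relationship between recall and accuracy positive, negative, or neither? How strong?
Points are positively correlated; strong (|r| ≈ 1.0).

positive, strong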